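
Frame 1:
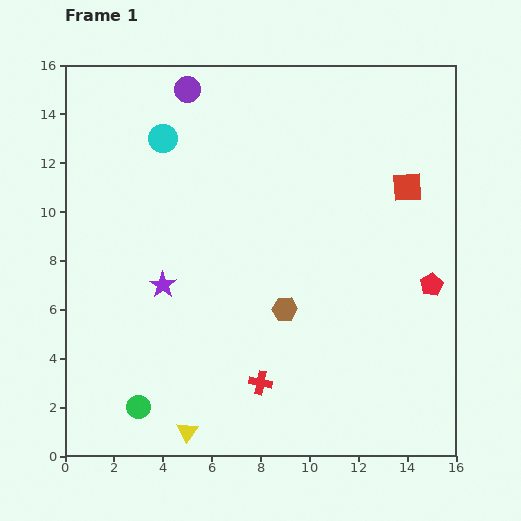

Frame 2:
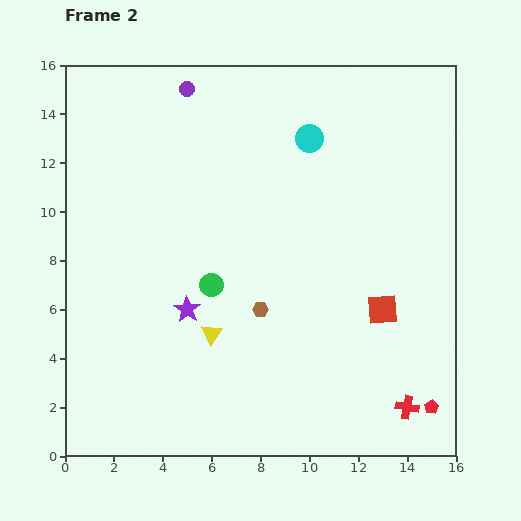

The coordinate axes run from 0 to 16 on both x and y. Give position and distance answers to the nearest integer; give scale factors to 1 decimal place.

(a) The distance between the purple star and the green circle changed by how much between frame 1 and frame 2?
-4

Distance in frame 1: 5. Distance in frame 2: 1.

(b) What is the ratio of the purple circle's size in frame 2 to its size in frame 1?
0.6×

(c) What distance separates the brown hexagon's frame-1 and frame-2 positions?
1

The brown hexagon moved from (9, 6) to (8, 6), a distance of √(1² + 0²) ≈ 1.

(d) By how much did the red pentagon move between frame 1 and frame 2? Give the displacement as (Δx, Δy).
(0, -5)

The red pentagon was at (15, 7) in frame 1 and (15, 2) in frame 2.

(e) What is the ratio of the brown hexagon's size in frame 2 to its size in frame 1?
0.6×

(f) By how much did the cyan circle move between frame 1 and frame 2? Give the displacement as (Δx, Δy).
(6, 0)

The cyan circle was at (4, 13) in frame 1 and (10, 13) in frame 2.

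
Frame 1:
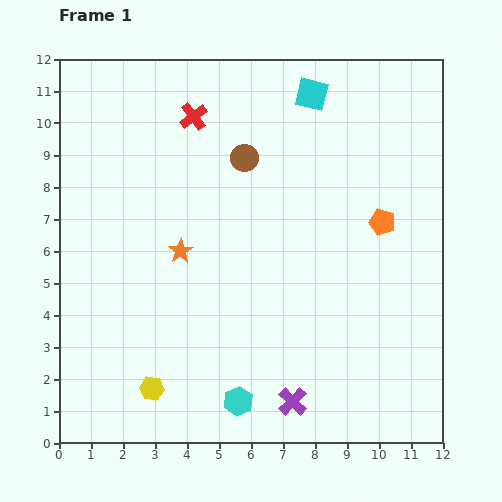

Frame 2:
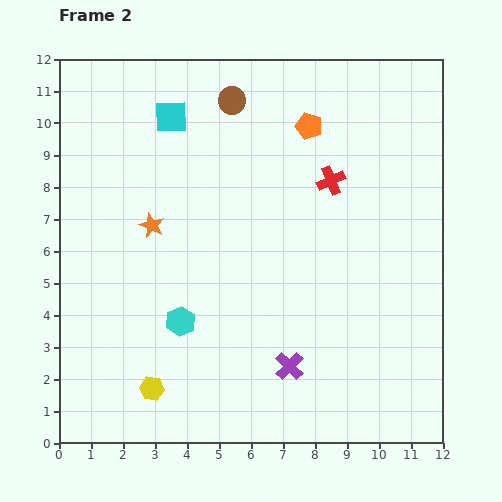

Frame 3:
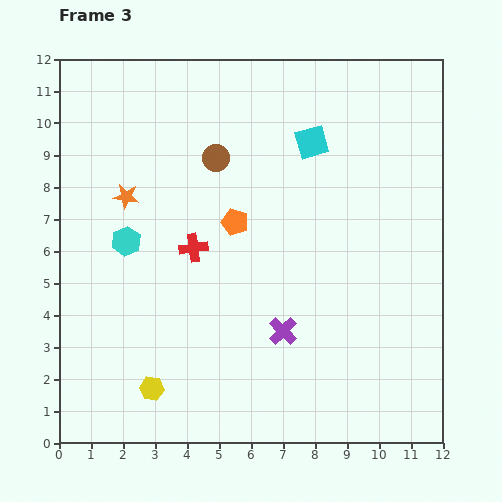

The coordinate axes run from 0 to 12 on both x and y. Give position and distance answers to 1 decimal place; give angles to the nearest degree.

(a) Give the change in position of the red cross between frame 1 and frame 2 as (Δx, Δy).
(4.3, -2.0)

The red cross was at (4.2, 10.2) in frame 1 and (8.5, 8.2) in frame 2.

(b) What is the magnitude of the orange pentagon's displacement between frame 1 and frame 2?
3.8

The orange pentagon moved from (10.1, 6.9) to (7.8, 9.9), a distance of √(2.3² + 3.0²) ≈ 3.8.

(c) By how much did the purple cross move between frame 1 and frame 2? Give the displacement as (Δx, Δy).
(-0.1, 1.1)

The purple cross was at (7.3, 1.3) in frame 1 and (7.2, 2.4) in frame 2.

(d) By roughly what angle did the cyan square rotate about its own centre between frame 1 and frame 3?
31° counter-clockwise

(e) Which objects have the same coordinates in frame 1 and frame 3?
the yellow hexagon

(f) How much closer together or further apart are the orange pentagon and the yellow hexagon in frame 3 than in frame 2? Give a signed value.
-3.8

Distance in frame 2: 9.6. Distance in frame 3: 5.8.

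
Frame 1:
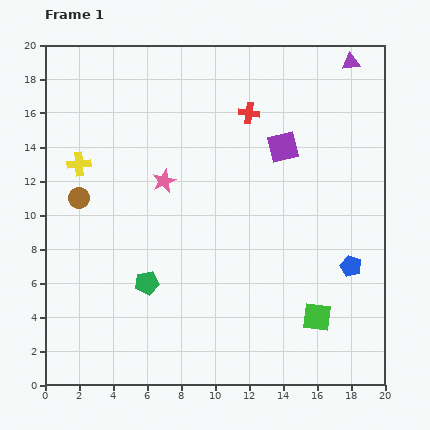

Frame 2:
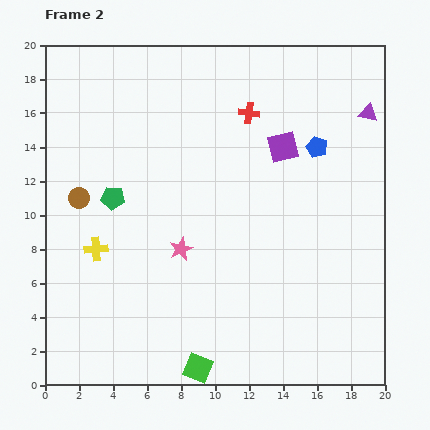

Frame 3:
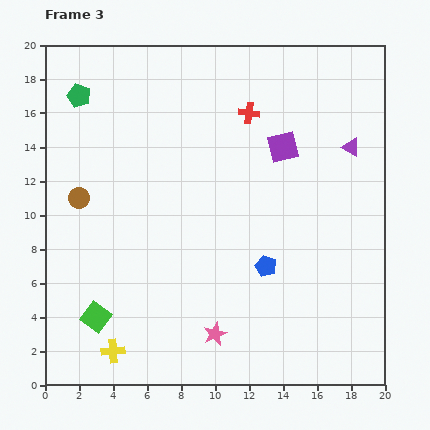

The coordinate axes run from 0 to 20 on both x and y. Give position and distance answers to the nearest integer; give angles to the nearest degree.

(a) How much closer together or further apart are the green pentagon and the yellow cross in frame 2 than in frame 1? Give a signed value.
-5

Distance in frame 1: 8. Distance in frame 2: 3.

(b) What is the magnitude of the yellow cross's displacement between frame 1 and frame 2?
5

The yellow cross moved from (2, 13) to (3, 8), a distance of √(1² + 5²) ≈ 5.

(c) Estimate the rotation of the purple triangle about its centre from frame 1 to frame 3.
37° clockwise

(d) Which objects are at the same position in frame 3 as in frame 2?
the purple square, the brown circle, the red cross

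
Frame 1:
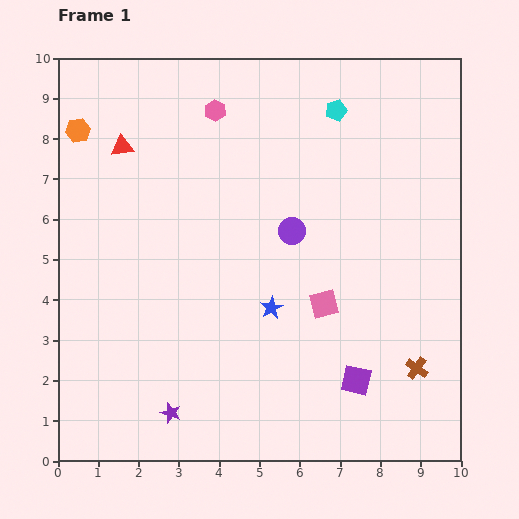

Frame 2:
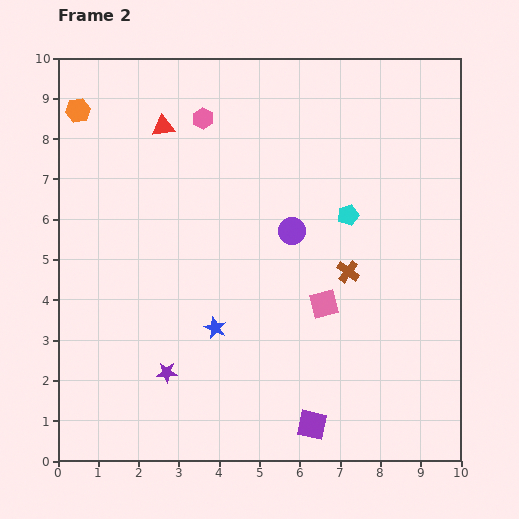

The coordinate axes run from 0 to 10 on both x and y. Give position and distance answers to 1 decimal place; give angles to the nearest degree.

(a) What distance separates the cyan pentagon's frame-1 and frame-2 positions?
2.6

The cyan pentagon moved from (6.9, 8.7) to (7.2, 6.1), a distance of √(0.3² + 2.6²) ≈ 2.6.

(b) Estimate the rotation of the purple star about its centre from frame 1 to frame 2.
19° counter-clockwise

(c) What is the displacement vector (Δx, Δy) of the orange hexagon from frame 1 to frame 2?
(0.0, 0.5)

The orange hexagon was at (0.5, 8.2) in frame 1 and (0.5, 8.7) in frame 2.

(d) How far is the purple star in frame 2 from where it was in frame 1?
1.0

The purple star moved from (2.8, 1.2) to (2.7, 2.2), a distance of √(0.1² + 1.0²) ≈ 1.0.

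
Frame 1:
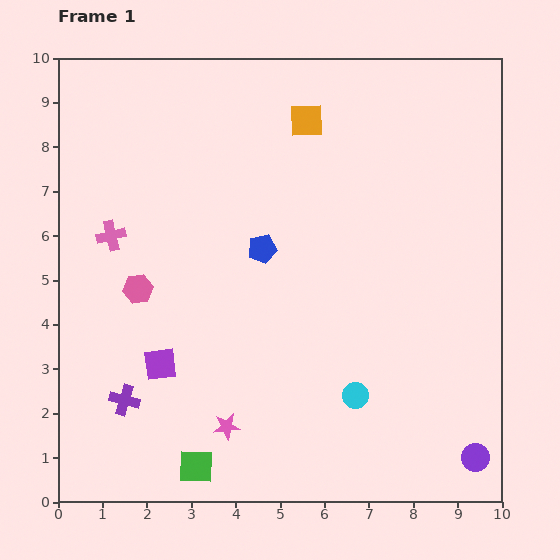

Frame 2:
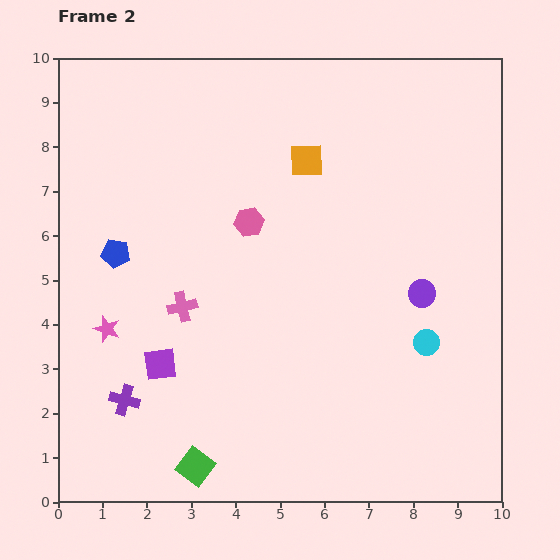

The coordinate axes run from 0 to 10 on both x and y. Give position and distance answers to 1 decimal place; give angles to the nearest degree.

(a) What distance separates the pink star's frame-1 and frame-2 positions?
3.5

The pink star moved from (3.8, 1.7) to (1.1, 3.9), a distance of √(2.7² + 2.2²) ≈ 3.5.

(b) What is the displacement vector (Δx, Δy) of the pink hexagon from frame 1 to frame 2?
(2.5, 1.5)

The pink hexagon was at (1.8, 4.8) in frame 1 and (4.3, 6.3) in frame 2.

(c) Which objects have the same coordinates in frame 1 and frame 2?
the purple square, the purple cross, the green square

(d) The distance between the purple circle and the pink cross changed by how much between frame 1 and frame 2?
-4.2

Distance in frame 1: 9.6. Distance in frame 2: 5.4.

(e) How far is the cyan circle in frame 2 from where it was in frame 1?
2.0

The cyan circle moved from (6.7, 2.4) to (8.3, 3.6), a distance of √(1.6² + 1.2²) ≈ 2.0.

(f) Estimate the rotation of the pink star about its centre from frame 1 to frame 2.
26° clockwise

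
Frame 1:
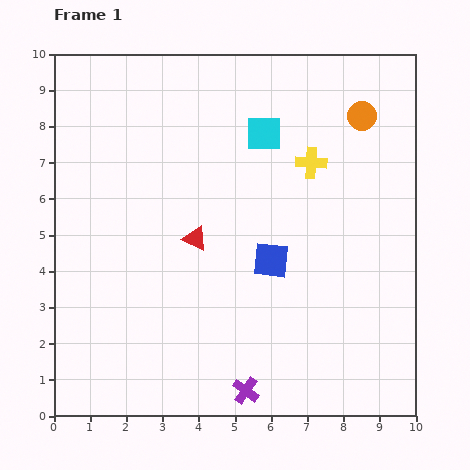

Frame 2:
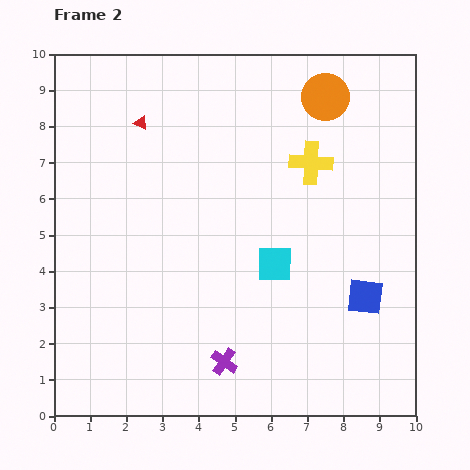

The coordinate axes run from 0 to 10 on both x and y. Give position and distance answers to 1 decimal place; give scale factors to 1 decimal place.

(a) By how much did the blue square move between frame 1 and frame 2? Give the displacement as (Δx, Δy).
(2.6, -1.0)

The blue square was at (6.0, 4.3) in frame 1 and (8.6, 3.3) in frame 2.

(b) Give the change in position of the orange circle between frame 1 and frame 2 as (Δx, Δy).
(-1.0, 0.5)

The orange circle was at (8.5, 8.3) in frame 1 and (7.5, 8.8) in frame 2.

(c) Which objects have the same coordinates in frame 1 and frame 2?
the yellow cross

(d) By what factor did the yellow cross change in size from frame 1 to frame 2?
1.4×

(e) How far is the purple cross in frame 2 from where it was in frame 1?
1.0

The purple cross moved from (5.3, 0.7) to (4.7, 1.5), a distance of √(0.6² + 0.8²) ≈ 1.0.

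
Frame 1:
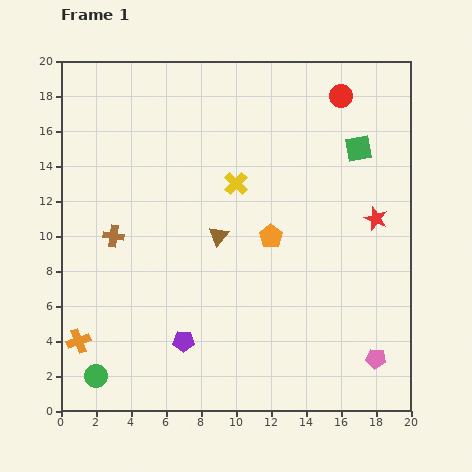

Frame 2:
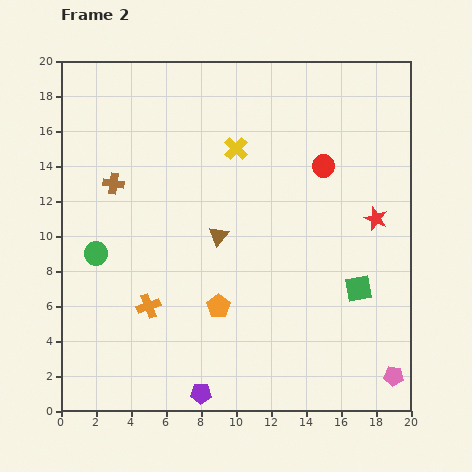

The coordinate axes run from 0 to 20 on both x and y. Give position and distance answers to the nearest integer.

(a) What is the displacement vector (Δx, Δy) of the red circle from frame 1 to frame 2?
(-1, -4)

The red circle was at (16, 18) in frame 1 and (15, 14) in frame 2.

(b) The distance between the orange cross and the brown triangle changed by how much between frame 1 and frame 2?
-4

Distance in frame 1: 10. Distance in frame 2: 6.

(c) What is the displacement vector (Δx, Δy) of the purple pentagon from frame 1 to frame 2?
(1, -3)

The purple pentagon was at (7, 4) in frame 1 and (8, 1) in frame 2.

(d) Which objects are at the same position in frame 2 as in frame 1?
the brown triangle, the red star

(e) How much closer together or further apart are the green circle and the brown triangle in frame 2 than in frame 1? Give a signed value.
-4

Distance in frame 1: 11. Distance in frame 2: 7.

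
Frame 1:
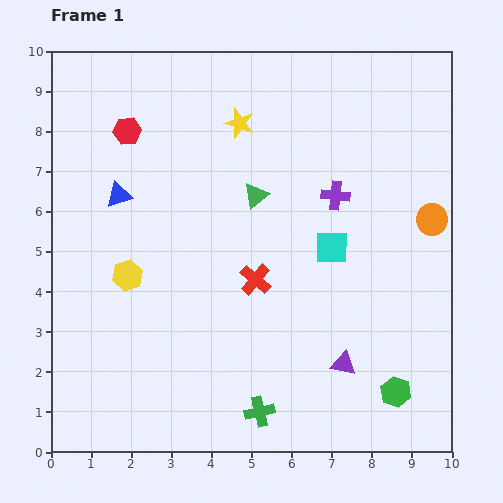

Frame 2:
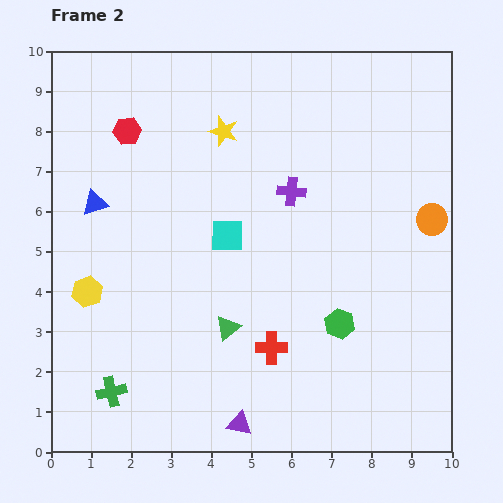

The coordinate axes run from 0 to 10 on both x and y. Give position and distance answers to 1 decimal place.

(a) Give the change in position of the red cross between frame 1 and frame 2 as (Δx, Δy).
(0.4, -1.7)

The red cross was at (5.1, 4.3) in frame 1 and (5.5, 2.6) in frame 2.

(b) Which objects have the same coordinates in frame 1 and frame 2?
the orange circle, the red hexagon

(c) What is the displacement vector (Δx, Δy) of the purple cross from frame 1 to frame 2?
(-1.1, 0.1)

The purple cross was at (7.1, 6.4) in frame 1 and (6.0, 6.5) in frame 2.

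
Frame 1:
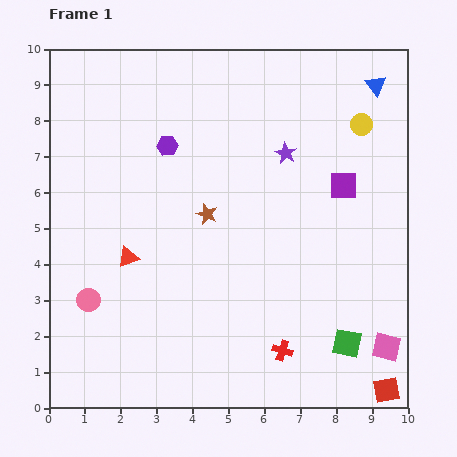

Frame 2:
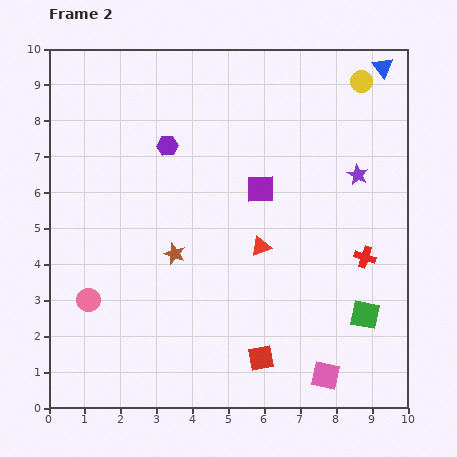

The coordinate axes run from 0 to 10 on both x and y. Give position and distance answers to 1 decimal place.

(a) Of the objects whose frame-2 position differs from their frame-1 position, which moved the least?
the blue triangle

(moved 0.5)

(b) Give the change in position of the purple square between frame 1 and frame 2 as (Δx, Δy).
(-2.3, -0.1)

The purple square was at (8.2, 6.2) in frame 1 and (5.9, 6.1) in frame 2.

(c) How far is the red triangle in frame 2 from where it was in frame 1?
3.7

The red triangle moved from (2.2, 4.2) to (5.9, 4.5), a distance of √(3.7² + 0.3²) ≈ 3.7.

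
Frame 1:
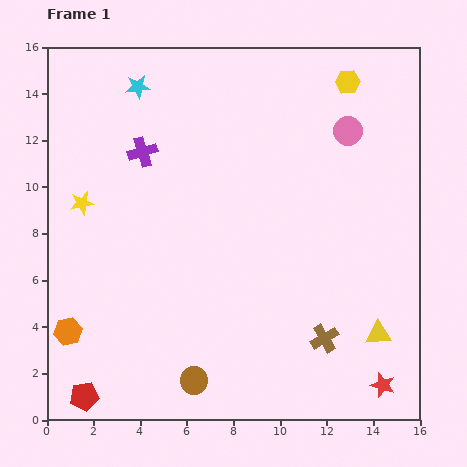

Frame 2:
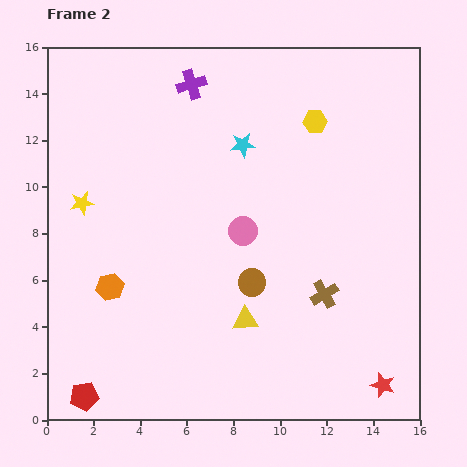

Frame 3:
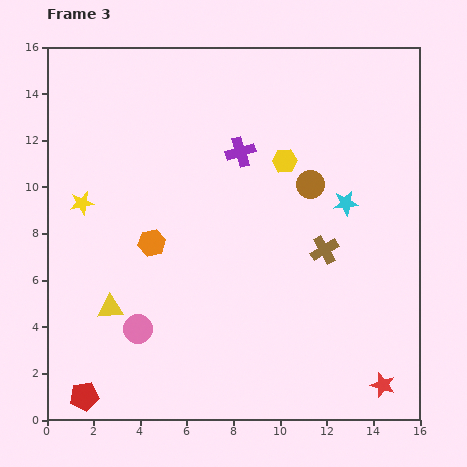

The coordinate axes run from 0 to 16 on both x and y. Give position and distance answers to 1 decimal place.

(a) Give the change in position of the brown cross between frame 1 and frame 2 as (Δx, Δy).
(0.0, 1.9)

The brown cross was at (11.9, 3.5) in frame 1 and (11.9, 5.4) in frame 2.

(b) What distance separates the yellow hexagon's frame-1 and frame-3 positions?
4.3

The yellow hexagon moved from (12.9, 14.5) to (10.2, 11.1), a distance of √(2.7² + 3.4²) ≈ 4.3.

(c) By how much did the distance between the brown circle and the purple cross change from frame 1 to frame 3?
-6.7

Distance in frame 1: 10.0. Distance in frame 3: 3.3.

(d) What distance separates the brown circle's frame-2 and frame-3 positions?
4.9

The brown circle moved from (8.8, 5.9) to (11.3, 10.1), a distance of √(2.5² + 4.2²) ≈ 4.9.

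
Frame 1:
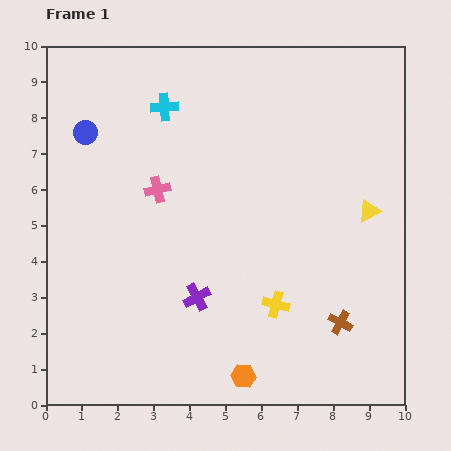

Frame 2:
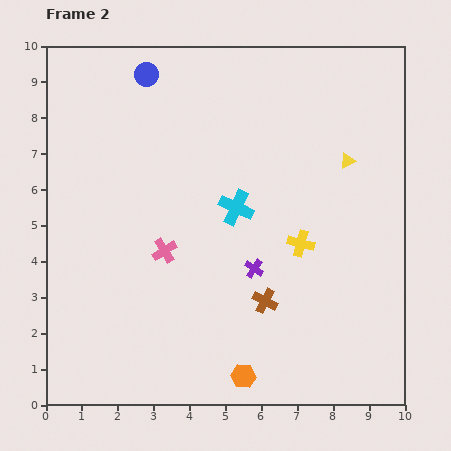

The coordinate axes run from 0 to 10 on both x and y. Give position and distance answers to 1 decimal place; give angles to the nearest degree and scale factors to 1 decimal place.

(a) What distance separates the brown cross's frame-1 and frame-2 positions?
2.2

The brown cross moved from (8.2, 2.3) to (6.1, 2.9), a distance of √(2.1² + 0.6²) ≈ 2.2.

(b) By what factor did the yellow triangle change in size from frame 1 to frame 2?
0.7×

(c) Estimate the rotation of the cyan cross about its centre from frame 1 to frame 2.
29° clockwise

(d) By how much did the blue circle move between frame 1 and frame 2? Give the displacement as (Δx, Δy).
(1.7, 1.6)

The blue circle was at (1.1, 7.6) in frame 1 and (2.8, 9.2) in frame 2.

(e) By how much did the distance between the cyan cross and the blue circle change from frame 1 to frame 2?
+2.2

Distance in frame 1: 2.3. Distance in frame 2: 4.5.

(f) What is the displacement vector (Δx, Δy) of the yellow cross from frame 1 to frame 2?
(0.7, 1.7)

The yellow cross was at (6.4, 2.8) in frame 1 and (7.1, 4.5) in frame 2.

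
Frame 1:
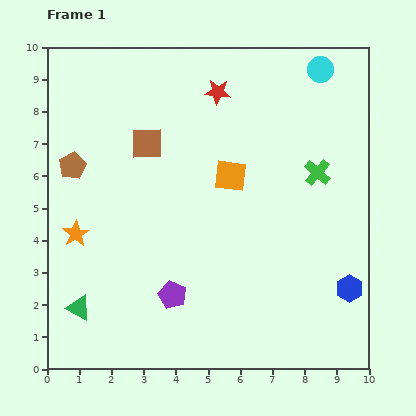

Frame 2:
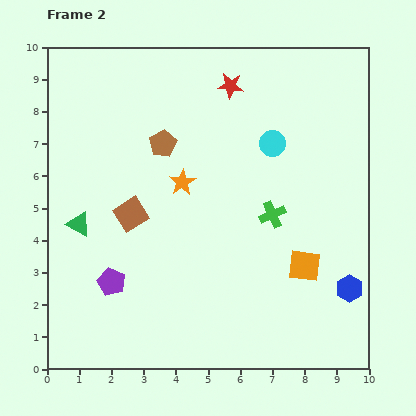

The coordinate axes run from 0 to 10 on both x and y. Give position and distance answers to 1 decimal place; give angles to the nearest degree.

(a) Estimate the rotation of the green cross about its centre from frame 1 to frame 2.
26° clockwise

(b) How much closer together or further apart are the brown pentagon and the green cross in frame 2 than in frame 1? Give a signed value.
-3.6

Distance in frame 1: 7.6. Distance in frame 2: 4.0.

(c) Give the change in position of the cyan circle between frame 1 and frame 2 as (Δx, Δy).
(-1.5, -2.3)

The cyan circle was at (8.5, 9.3) in frame 1 and (7.0, 7.0) in frame 2.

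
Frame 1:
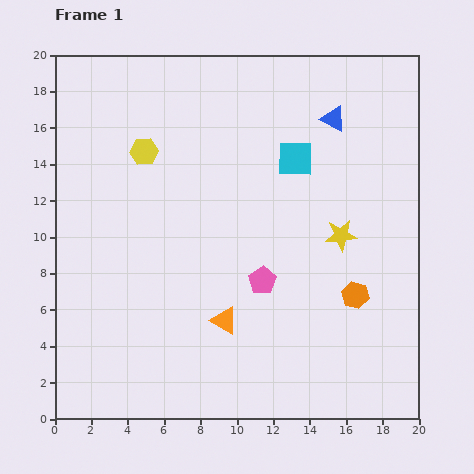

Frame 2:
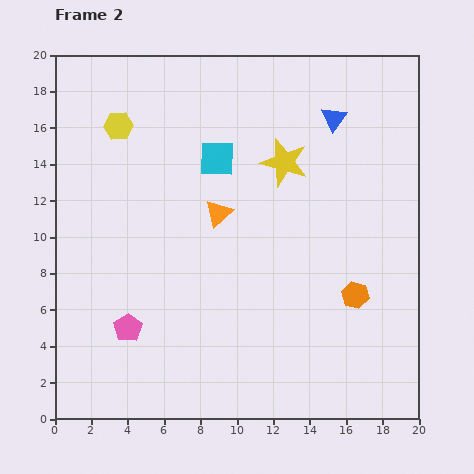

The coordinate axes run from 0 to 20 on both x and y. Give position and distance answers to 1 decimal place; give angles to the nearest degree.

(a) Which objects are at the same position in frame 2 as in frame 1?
the orange hexagon, the blue triangle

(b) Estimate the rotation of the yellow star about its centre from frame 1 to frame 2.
21° clockwise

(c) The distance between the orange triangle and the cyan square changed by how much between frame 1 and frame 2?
-6.7

Distance in frame 1: 9.7. Distance in frame 2: 3.0.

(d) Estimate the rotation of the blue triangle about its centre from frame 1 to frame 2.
37° clockwise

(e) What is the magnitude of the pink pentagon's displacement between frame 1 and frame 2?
7.8

The pink pentagon moved from (11.4, 7.6) to (4.0, 5.0), a distance of √(7.4² + 2.6²) ≈ 7.8.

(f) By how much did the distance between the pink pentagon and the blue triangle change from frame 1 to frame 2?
+6.4

Distance in frame 1: 9.7. Distance in frame 2: 16.1.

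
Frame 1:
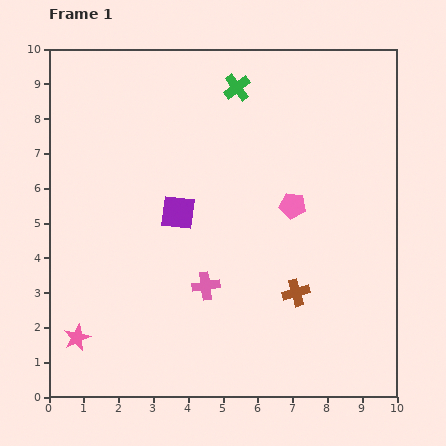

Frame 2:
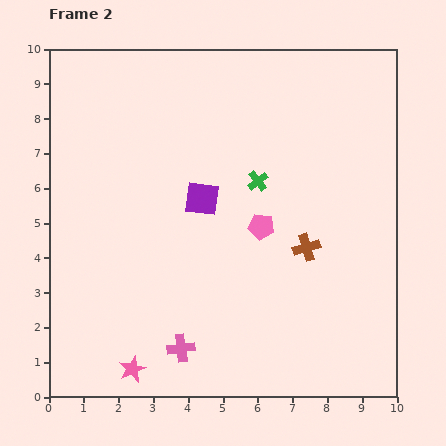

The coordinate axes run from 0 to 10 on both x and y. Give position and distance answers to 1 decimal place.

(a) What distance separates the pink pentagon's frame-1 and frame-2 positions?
1.1

The pink pentagon moved from (7.0, 5.5) to (6.1, 4.9), a distance of √(0.9² + 0.6²) ≈ 1.1.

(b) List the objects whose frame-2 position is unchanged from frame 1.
none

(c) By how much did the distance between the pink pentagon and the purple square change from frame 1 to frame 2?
-1.4

Distance in frame 1: 3.3. Distance in frame 2: 1.9.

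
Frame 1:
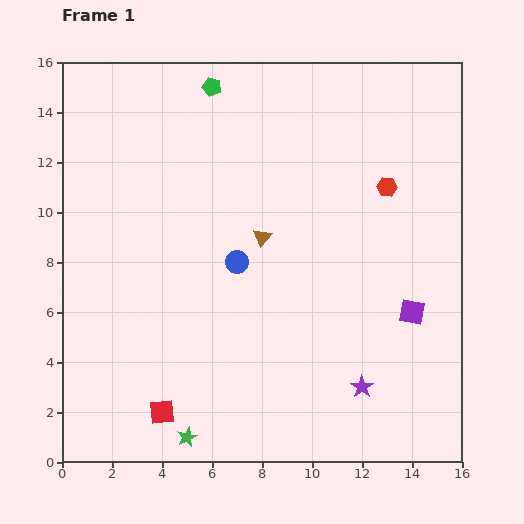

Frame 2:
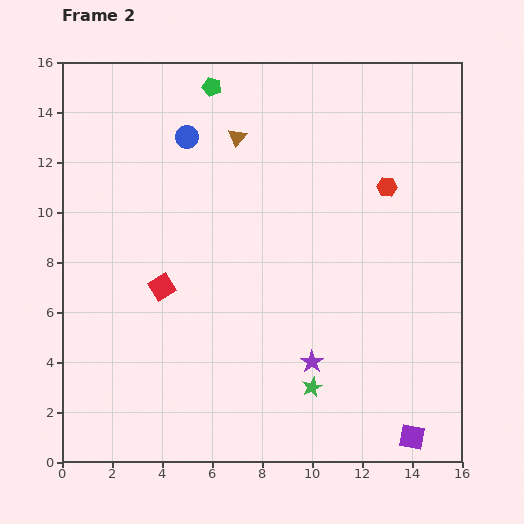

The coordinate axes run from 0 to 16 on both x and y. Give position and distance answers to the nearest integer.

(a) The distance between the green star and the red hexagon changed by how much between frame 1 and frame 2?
-4

Distance in frame 1: 13. Distance in frame 2: 9.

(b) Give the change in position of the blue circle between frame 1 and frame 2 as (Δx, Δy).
(-2, 5)

The blue circle was at (7, 8) in frame 1 and (5, 13) in frame 2.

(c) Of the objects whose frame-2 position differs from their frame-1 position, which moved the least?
the purple star

(moved 2)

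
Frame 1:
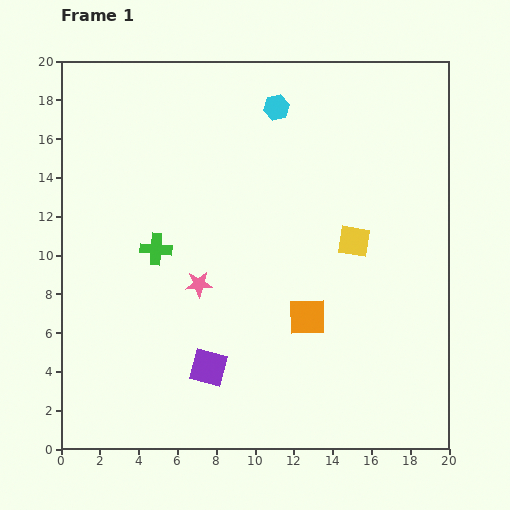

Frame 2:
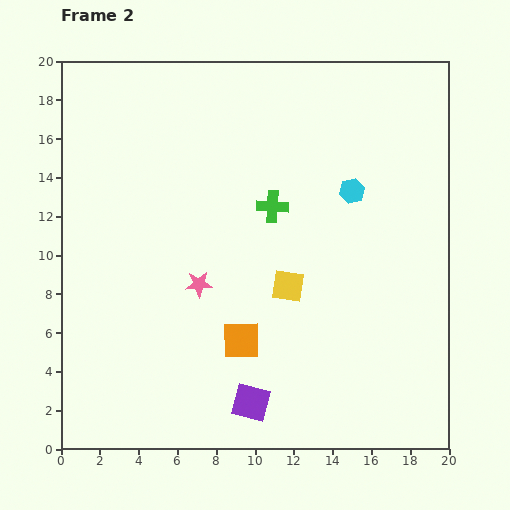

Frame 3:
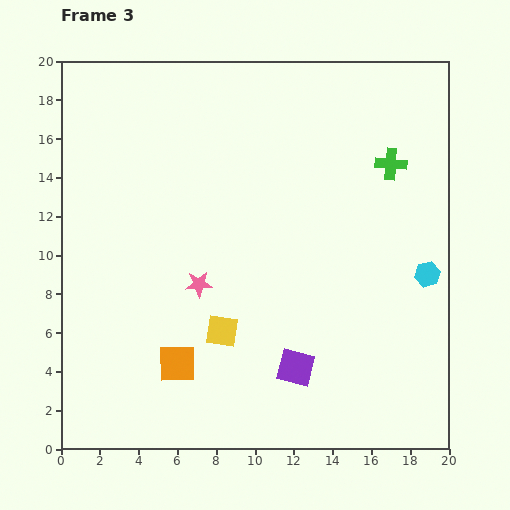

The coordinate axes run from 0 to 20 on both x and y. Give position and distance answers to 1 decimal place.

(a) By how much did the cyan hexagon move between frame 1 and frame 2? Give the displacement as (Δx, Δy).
(3.9, -4.3)

The cyan hexagon was at (11.1, 17.6) in frame 1 and (15.0, 13.3) in frame 2.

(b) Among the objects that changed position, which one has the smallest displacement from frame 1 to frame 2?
the purple square

(moved 2.8)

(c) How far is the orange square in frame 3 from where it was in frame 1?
7.1

The orange square moved from (12.7, 6.8) to (6.0, 4.4), a distance of √(6.7² + 2.4²) ≈ 7.1.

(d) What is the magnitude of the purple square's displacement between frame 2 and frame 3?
2.9

The purple square moved from (9.8, 2.4) to (12.1, 4.2), a distance of √(2.3² + 1.8²) ≈ 2.9.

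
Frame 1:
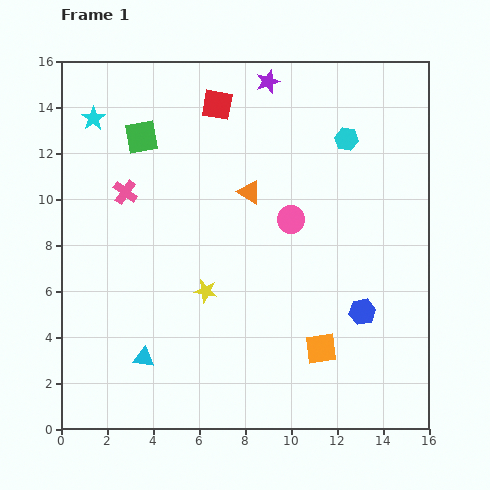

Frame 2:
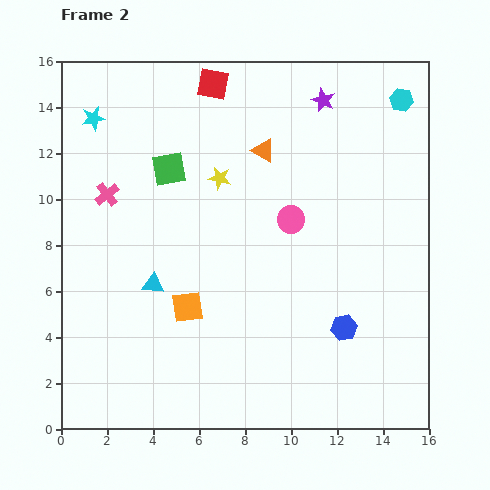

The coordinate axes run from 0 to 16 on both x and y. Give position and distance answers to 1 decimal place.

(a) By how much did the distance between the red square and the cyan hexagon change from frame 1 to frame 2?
+2.4

Distance in frame 1: 5.8. Distance in frame 2: 8.2.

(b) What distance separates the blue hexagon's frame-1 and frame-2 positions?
1.1

The blue hexagon moved from (13.1, 5.1) to (12.3, 4.4), a distance of √(0.8² + 0.7²) ≈ 1.1.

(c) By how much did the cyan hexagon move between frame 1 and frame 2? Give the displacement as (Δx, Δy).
(2.4, 1.7)

The cyan hexagon was at (12.4, 12.6) in frame 1 and (14.8, 14.3) in frame 2.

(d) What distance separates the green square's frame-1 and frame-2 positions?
1.8

The green square moved from (3.5, 12.7) to (4.7, 11.3), a distance of √(1.2² + 1.4²) ≈ 1.8.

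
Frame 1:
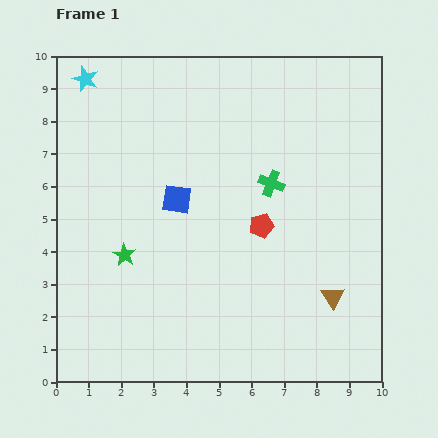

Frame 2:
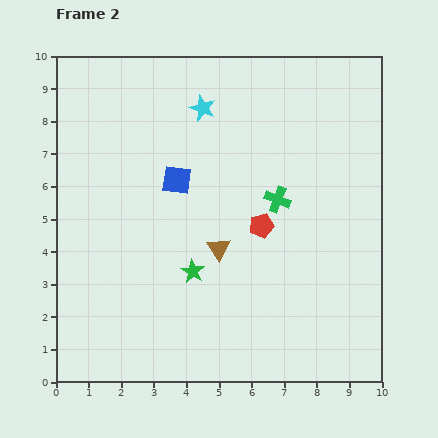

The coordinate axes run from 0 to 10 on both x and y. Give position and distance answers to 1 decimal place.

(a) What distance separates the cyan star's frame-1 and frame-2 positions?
3.7

The cyan star moved from (0.9, 9.3) to (4.5, 8.4), a distance of √(3.6² + 0.9²) ≈ 3.7.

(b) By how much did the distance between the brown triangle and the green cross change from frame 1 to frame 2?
-1.7

Distance in frame 1: 4.0. Distance in frame 2: 2.3.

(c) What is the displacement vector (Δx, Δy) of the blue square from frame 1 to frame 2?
(0.0, 0.6)

The blue square was at (3.7, 5.6) in frame 1 and (3.7, 6.2) in frame 2.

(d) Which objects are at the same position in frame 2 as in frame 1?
the red pentagon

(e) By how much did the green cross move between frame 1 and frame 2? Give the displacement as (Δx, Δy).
(0.2, -0.5)

The green cross was at (6.6, 6.1) in frame 1 and (6.8, 5.6) in frame 2.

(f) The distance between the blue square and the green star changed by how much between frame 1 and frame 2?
+0.5

Distance in frame 1: 2.3. Distance in frame 2: 2.8.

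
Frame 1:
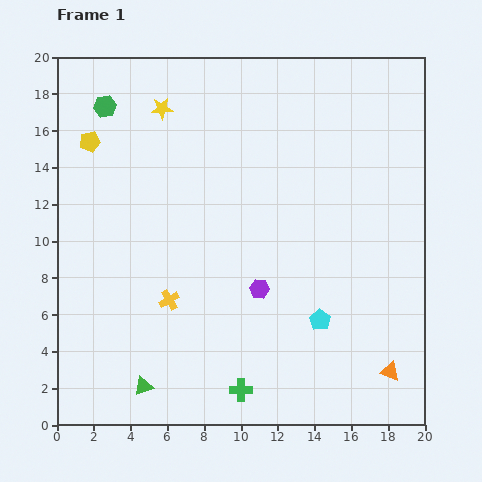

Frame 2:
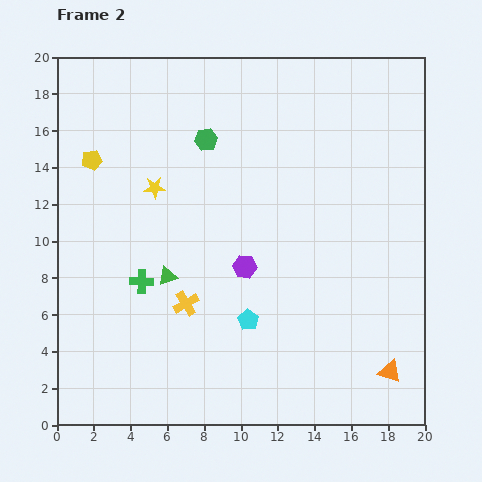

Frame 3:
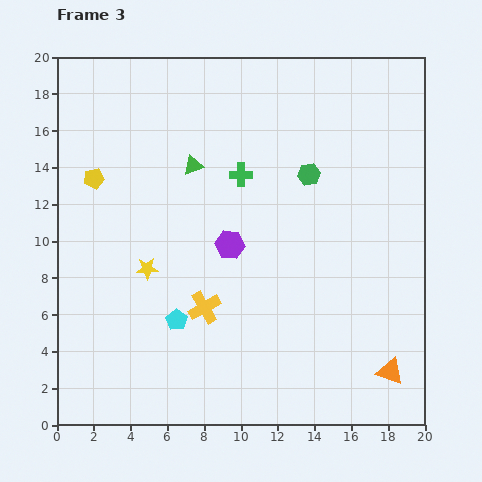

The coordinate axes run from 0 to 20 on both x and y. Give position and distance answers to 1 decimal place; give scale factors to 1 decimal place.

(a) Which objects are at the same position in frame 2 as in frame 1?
the orange triangle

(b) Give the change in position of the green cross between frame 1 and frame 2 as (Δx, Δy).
(-5.4, 5.9)

The green cross was at (10.0, 1.9) in frame 1 and (4.6, 7.8) in frame 2.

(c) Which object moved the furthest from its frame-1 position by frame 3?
the green triangle

(moved 12.3; next 11.7)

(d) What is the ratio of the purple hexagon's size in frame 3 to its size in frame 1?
1.5×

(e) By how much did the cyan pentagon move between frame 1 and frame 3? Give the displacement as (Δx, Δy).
(-7.8, 0.0)

The cyan pentagon was at (14.3, 5.7) in frame 1 and (6.5, 5.7) in frame 3.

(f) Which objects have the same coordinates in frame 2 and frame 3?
the orange triangle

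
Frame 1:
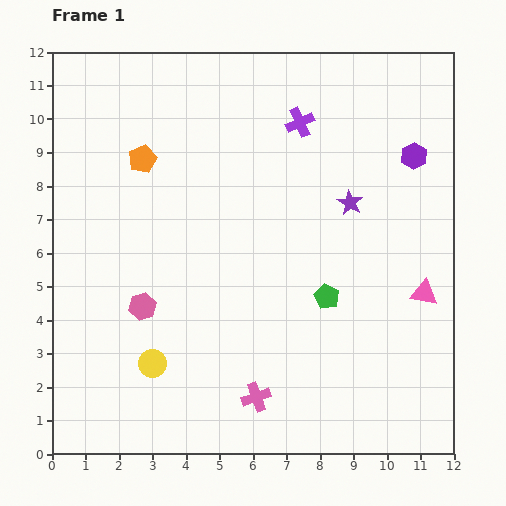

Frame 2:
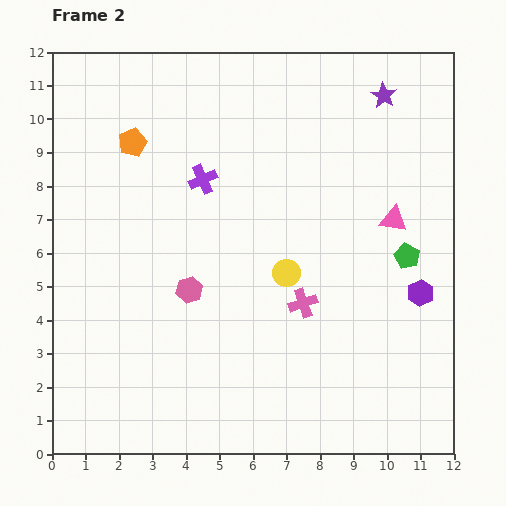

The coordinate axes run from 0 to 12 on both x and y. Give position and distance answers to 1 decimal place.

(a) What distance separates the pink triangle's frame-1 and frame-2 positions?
2.4

The pink triangle moved from (11.1, 4.8) to (10.2, 7.0), a distance of √(0.9² + 2.2²) ≈ 2.4.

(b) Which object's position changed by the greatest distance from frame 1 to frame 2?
the yellow circle

(moved 4.8; next 4.1)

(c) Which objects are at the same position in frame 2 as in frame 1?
none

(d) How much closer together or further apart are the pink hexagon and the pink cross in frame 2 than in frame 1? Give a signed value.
-0.9

Distance in frame 1: 4.3. Distance in frame 2: 3.4.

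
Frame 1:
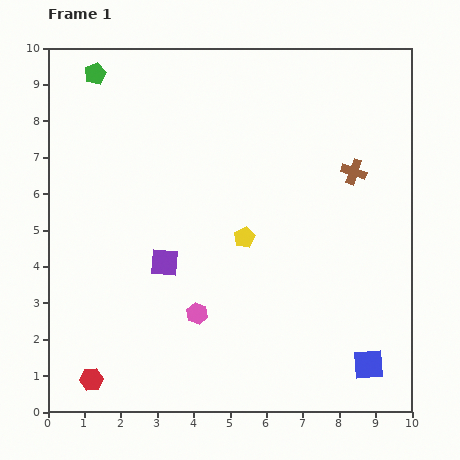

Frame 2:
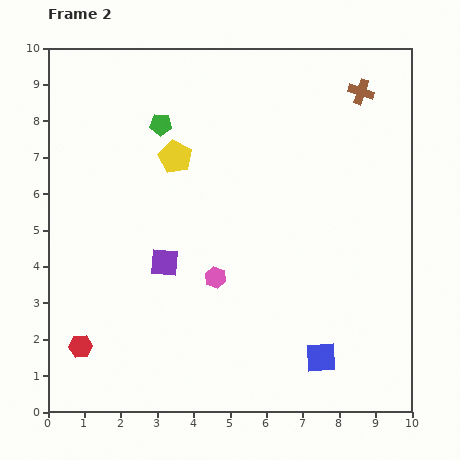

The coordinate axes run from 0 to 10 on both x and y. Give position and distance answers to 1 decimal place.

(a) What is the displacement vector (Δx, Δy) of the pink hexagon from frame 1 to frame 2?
(0.5, 1.0)

The pink hexagon was at (4.1, 2.7) in frame 1 and (4.6, 3.7) in frame 2.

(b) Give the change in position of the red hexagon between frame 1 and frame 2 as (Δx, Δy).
(-0.3, 0.9)

The red hexagon was at (1.2, 0.9) in frame 1 and (0.9, 1.8) in frame 2.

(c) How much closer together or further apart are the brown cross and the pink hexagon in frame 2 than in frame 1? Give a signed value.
+0.7

Distance in frame 1: 5.8. Distance in frame 2: 6.5.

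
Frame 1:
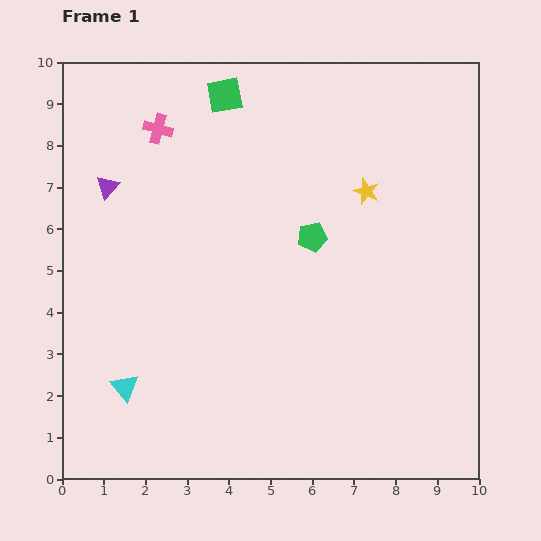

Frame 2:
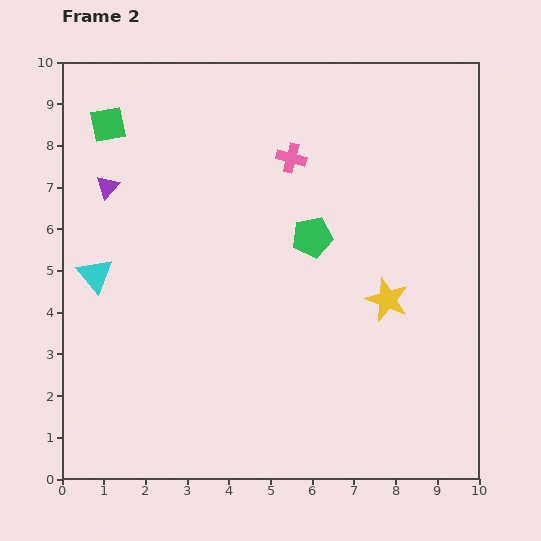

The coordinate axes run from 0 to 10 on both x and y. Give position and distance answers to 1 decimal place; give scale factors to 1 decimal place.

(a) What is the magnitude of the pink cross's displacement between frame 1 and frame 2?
3.3

The pink cross moved from (2.3, 8.4) to (5.5, 7.7), a distance of √(3.2² + 0.7²) ≈ 3.3.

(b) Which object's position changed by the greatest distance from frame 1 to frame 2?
the pink cross

(moved 3.3; next 2.9)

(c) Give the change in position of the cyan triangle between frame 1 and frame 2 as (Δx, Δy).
(-0.7, 2.7)

The cyan triangle was at (1.5, 2.2) in frame 1 and (0.8, 4.9) in frame 2.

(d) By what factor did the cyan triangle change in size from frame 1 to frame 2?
1.3×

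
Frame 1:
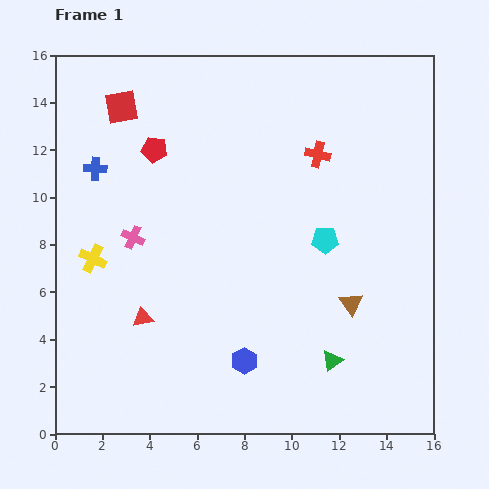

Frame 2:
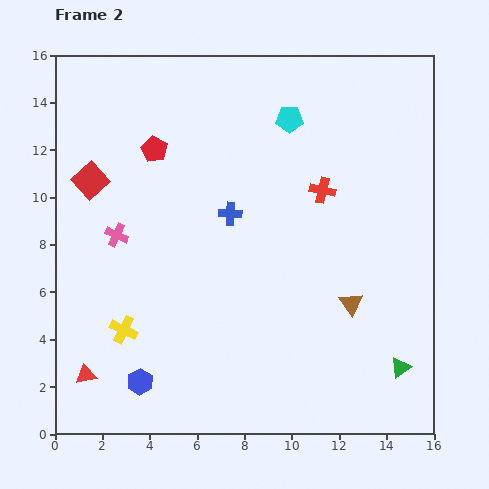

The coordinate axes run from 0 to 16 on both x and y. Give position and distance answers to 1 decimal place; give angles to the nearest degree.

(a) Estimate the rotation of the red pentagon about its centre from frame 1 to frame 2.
21° clockwise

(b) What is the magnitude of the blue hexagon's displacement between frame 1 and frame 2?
4.5

The blue hexagon moved from (8.0, 3.1) to (3.6, 2.2), a distance of √(4.4² + 0.9²) ≈ 4.5.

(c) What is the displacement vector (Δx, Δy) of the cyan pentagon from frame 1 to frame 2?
(-1.5, 5.1)

The cyan pentagon was at (11.4, 8.2) in frame 1 and (9.9, 13.3) in frame 2.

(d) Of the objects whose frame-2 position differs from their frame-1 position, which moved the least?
the pink cross

(moved 0.7)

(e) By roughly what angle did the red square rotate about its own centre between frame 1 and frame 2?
32° counter-clockwise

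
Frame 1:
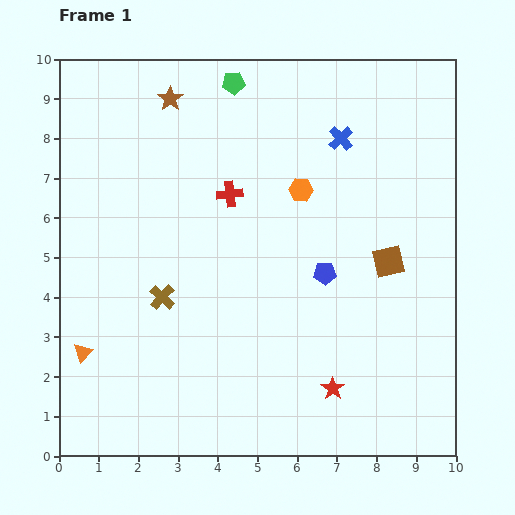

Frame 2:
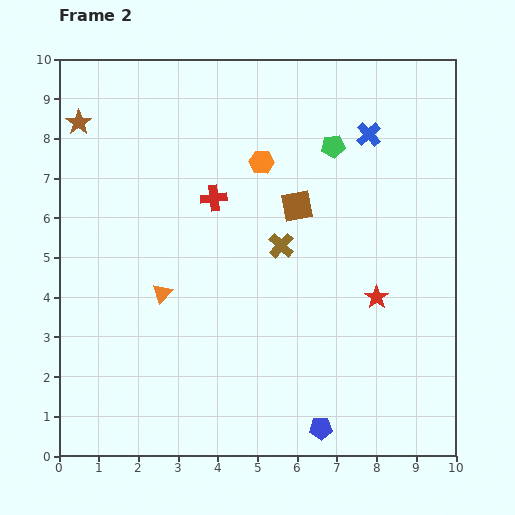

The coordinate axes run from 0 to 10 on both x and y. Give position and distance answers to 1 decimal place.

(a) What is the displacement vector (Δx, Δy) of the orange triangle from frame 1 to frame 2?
(2.0, 1.5)

The orange triangle was at (0.6, 2.6) in frame 1 and (2.6, 4.1) in frame 2.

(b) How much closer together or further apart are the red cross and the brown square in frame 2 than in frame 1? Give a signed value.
-2.2

Distance in frame 1: 4.3. Distance in frame 2: 2.1.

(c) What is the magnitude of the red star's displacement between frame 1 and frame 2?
2.5

The red star moved from (6.9, 1.7) to (8.0, 4.0), a distance of √(1.1² + 2.3²) ≈ 2.5.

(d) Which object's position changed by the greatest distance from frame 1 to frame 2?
the blue pentagon

(moved 3.9; next 3.3)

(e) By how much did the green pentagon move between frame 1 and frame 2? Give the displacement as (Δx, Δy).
(2.5, -1.6)

The green pentagon was at (4.4, 9.4) in frame 1 and (6.9, 7.8) in frame 2.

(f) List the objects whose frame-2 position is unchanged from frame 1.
none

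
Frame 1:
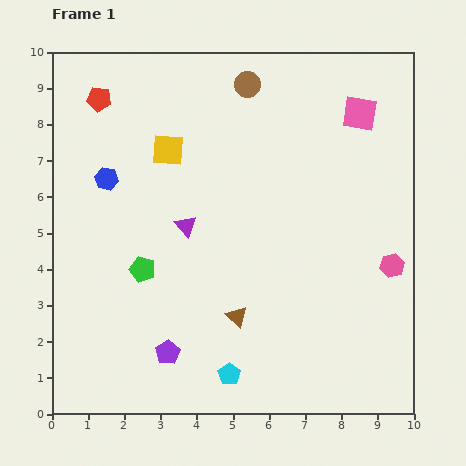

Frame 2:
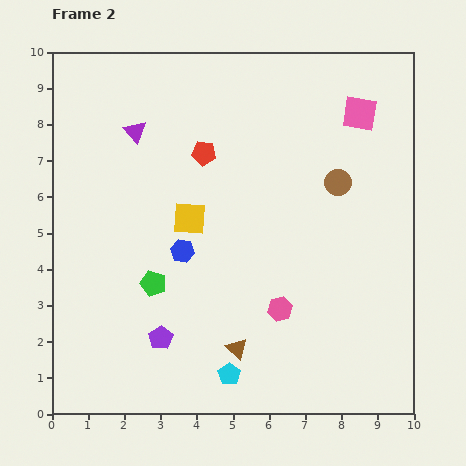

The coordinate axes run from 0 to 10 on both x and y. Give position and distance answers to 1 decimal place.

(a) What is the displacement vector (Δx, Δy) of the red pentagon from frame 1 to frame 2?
(2.9, -1.5)

The red pentagon was at (1.3, 8.7) in frame 1 and (4.2, 7.2) in frame 2.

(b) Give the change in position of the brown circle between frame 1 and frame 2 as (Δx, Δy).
(2.5, -2.7)

The brown circle was at (5.4, 9.1) in frame 1 and (7.9, 6.4) in frame 2.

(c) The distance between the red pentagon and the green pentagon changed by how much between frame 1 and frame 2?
-1.0

Distance in frame 1: 4.9. Distance in frame 2: 3.9.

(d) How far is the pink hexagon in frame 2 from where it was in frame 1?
3.3

The pink hexagon moved from (9.4, 4.1) to (6.3, 2.9), a distance of √(3.1² + 1.2²) ≈ 3.3.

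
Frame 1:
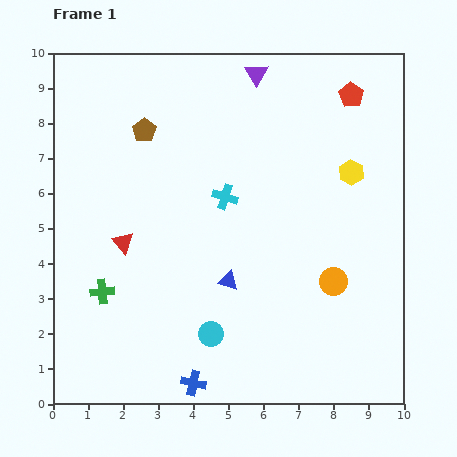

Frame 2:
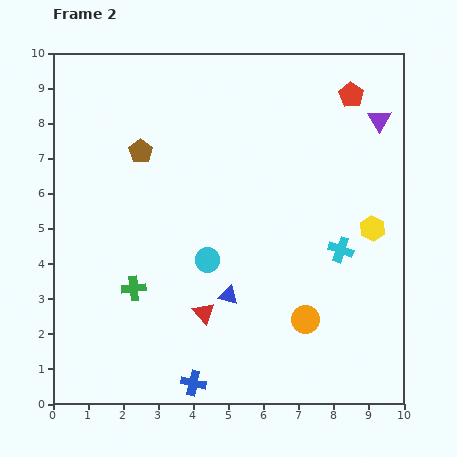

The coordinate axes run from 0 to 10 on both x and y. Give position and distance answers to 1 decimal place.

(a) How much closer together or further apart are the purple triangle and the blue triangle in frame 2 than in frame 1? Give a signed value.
+0.6

Distance in frame 1: 6.0. Distance in frame 2: 6.6.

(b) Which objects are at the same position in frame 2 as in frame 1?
the red pentagon, the blue cross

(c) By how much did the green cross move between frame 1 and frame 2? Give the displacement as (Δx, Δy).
(0.9, 0.1)

The green cross was at (1.4, 3.2) in frame 1 and (2.3, 3.3) in frame 2.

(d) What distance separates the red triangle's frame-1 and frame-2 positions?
3.0

The red triangle moved from (2.0, 4.6) to (4.3, 2.6), a distance of √(2.3² + 2.0²) ≈ 3.0.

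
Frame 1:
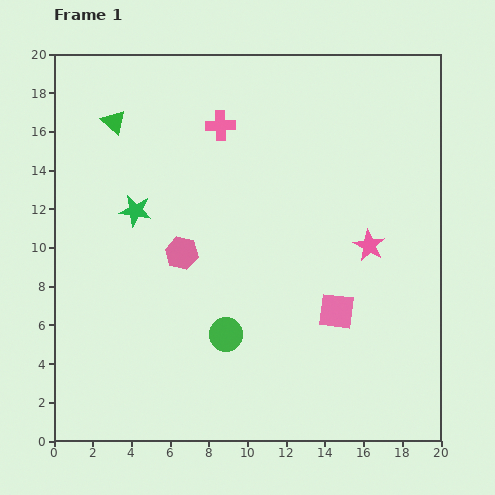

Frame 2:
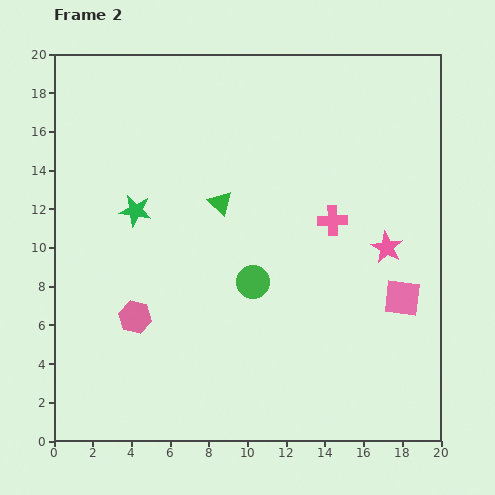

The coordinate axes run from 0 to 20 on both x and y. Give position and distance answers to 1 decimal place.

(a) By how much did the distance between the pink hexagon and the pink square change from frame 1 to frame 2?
+5.3

Distance in frame 1: 8.5. Distance in frame 2: 13.8.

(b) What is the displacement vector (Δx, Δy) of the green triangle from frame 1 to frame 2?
(5.5, -4.2)

The green triangle was at (3.1, 16.5) in frame 1 and (8.6, 12.3) in frame 2.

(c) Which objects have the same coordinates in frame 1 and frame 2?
the green star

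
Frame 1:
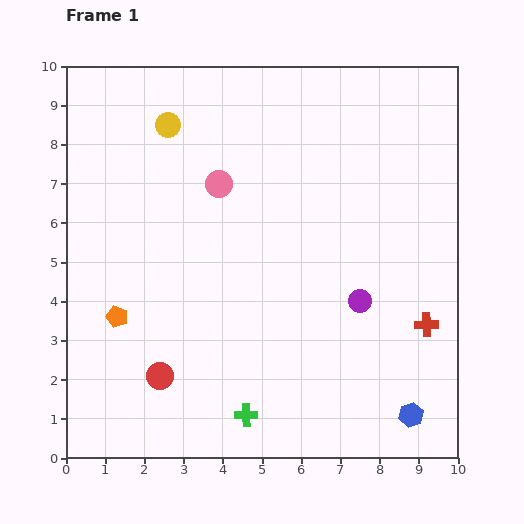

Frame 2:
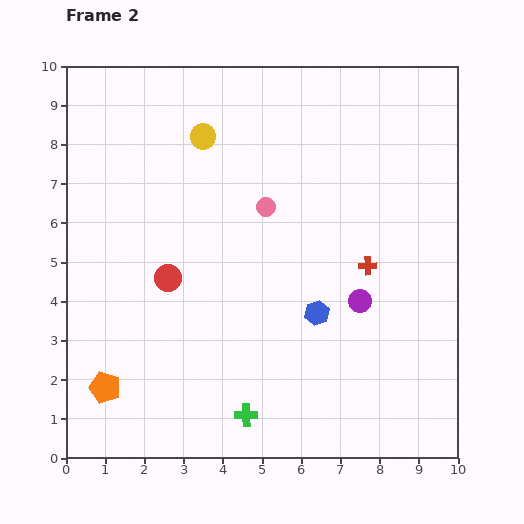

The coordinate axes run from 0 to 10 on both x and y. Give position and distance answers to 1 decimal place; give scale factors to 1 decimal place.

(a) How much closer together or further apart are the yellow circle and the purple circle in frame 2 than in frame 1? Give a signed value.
-0.9

Distance in frame 1: 6.7. Distance in frame 2: 5.8.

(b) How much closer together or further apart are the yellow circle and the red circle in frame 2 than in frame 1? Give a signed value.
-2.7

Distance in frame 1: 6.4. Distance in frame 2: 3.7.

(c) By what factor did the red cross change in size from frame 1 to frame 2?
0.7×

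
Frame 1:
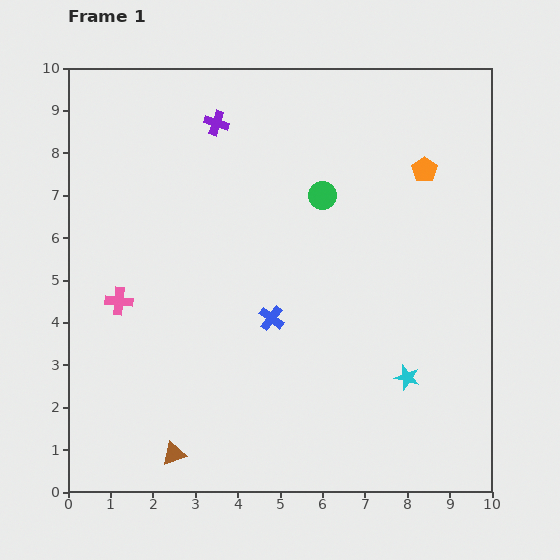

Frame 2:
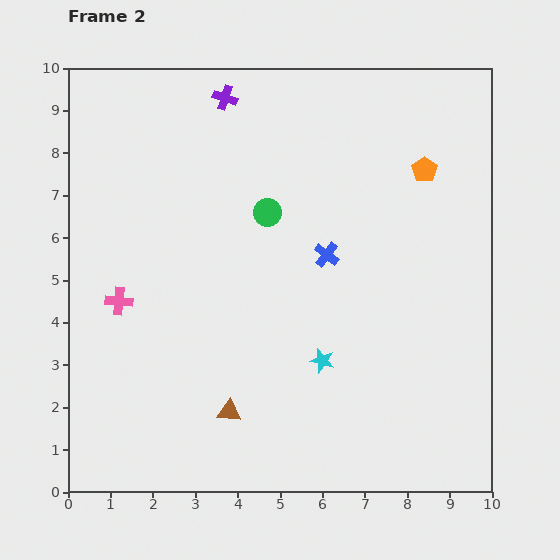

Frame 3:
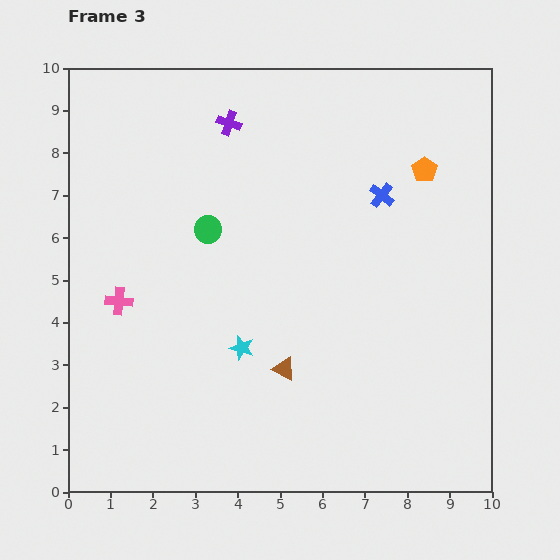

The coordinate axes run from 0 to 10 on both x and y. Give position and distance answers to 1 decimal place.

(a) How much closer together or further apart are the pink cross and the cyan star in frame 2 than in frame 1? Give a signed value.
-2.0

Distance in frame 1: 7.0. Distance in frame 2: 5.0.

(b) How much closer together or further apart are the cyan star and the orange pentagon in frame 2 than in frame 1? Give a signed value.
+0.2

Distance in frame 1: 4.9. Distance in frame 2: 5.1.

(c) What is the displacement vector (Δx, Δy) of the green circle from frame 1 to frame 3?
(-2.7, -0.8)

The green circle was at (6.0, 7.0) in frame 1 and (3.3, 6.2) in frame 3.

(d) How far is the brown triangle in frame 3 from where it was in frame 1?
3.3

The brown triangle moved from (2.5, 0.9) to (5.1, 2.9), a distance of √(2.6² + 2.0²) ≈ 3.3.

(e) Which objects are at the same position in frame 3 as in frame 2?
the orange pentagon, the pink cross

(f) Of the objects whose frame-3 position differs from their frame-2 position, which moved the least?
the purple cross

(moved 0.6)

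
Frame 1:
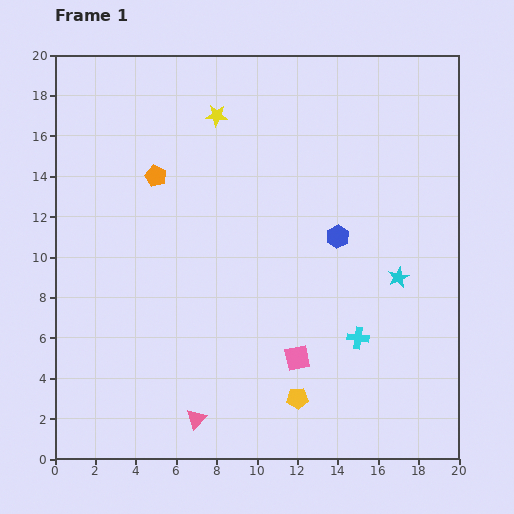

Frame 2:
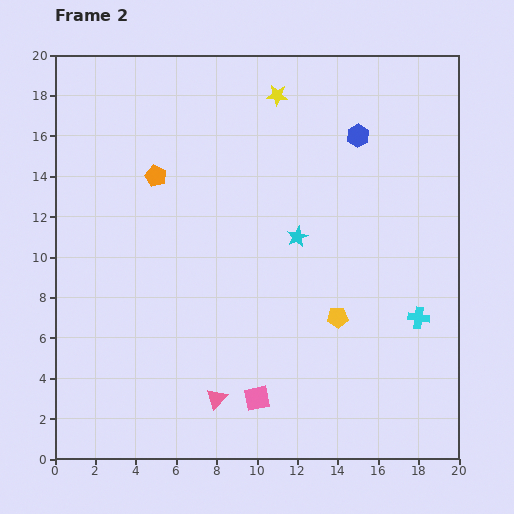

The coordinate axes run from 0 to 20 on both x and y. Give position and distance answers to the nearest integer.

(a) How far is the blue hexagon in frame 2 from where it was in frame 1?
5

The blue hexagon moved from (14, 11) to (15, 16), a distance of √(1² + 5²) ≈ 5.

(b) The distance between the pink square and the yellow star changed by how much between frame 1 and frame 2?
+2

Distance in frame 1: 13. Distance in frame 2: 15.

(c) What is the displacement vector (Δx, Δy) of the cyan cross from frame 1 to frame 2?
(3, 1)

The cyan cross was at (15, 6) in frame 1 and (18, 7) in frame 2.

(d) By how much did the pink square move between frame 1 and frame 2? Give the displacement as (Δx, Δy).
(-2, -2)

The pink square was at (12, 5) in frame 1 and (10, 3) in frame 2.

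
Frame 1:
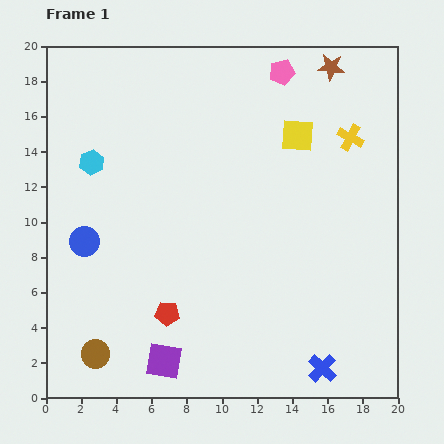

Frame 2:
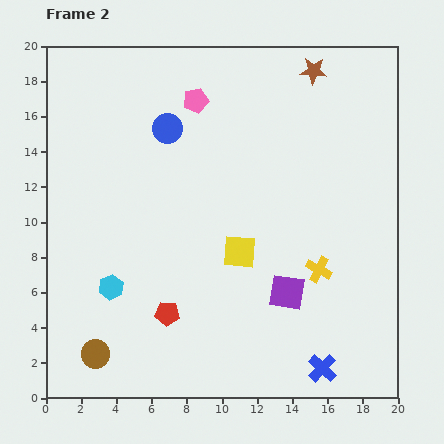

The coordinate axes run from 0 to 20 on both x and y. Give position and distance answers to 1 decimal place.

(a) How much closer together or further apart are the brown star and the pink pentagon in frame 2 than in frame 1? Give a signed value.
+4.1

Distance in frame 1: 2.8. Distance in frame 2: 6.9.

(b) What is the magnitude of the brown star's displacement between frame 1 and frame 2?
1.0

The brown star moved from (16.2, 18.8) to (15.2, 18.6), a distance of √(1.0² + 0.2²) ≈ 1.0.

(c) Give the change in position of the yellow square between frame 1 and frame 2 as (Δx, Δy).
(-3.3, -6.6)

The yellow square was at (14.3, 14.9) in frame 1 and (11.0, 8.3) in frame 2.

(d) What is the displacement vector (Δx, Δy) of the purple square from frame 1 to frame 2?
(7.0, 3.9)

The purple square was at (6.7, 2.1) in frame 1 and (13.7, 6.0) in frame 2.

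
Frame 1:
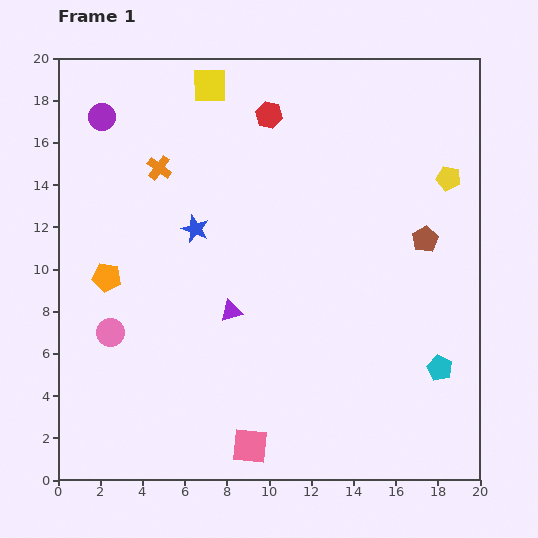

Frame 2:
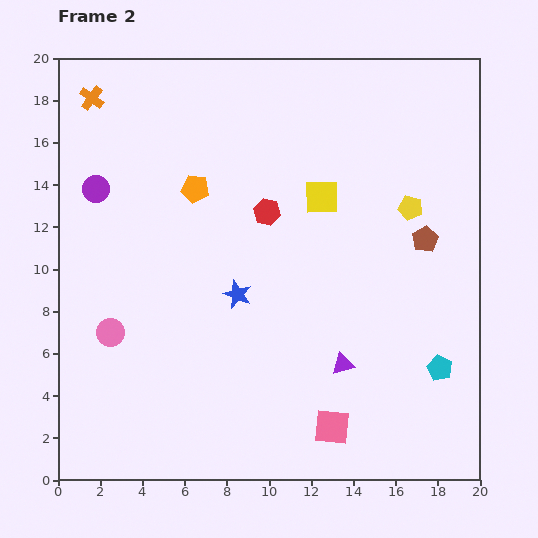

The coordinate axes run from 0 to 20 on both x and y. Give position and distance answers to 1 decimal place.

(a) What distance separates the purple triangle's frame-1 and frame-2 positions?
5.9

The purple triangle moved from (8.2, 8.0) to (13.5, 5.5), a distance of √(5.3² + 2.5²) ≈ 5.9.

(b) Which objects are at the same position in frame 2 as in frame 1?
the cyan pentagon, the pink circle, the brown pentagon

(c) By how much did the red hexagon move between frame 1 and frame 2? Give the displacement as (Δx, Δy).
(-0.1, -4.6)

The red hexagon was at (10.0, 17.3) in frame 1 and (9.9, 12.7) in frame 2.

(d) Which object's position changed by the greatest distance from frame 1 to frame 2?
the yellow square

(moved 7.5; next 5.9)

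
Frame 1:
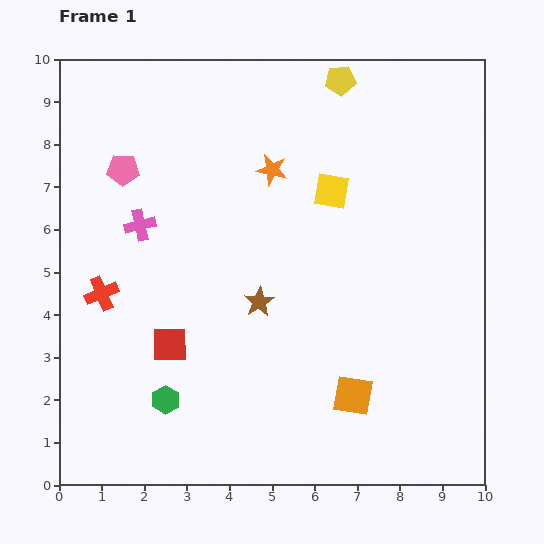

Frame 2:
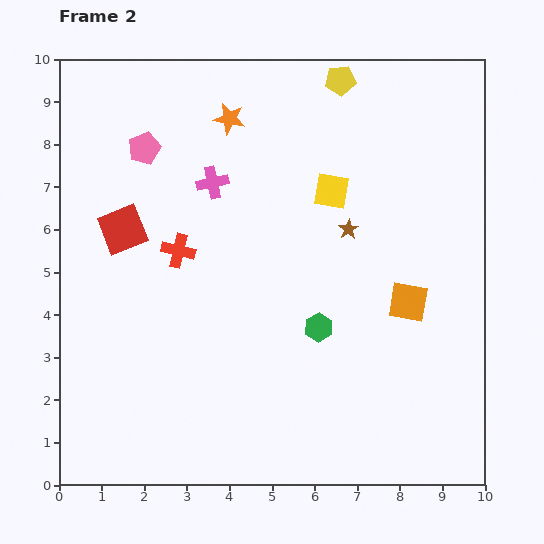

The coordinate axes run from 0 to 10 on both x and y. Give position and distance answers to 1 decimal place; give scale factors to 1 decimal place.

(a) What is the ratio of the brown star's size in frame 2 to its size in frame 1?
0.7×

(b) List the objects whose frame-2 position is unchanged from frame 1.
the yellow pentagon, the yellow square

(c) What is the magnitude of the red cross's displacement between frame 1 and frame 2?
2.1

The red cross moved from (1.0, 4.5) to (2.8, 5.5), a distance of √(1.8² + 1.0²) ≈ 2.1.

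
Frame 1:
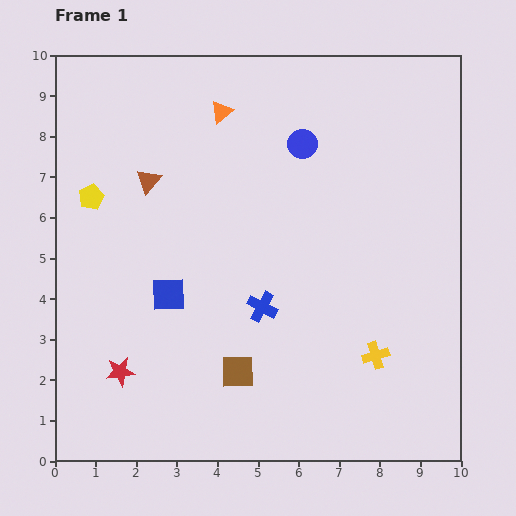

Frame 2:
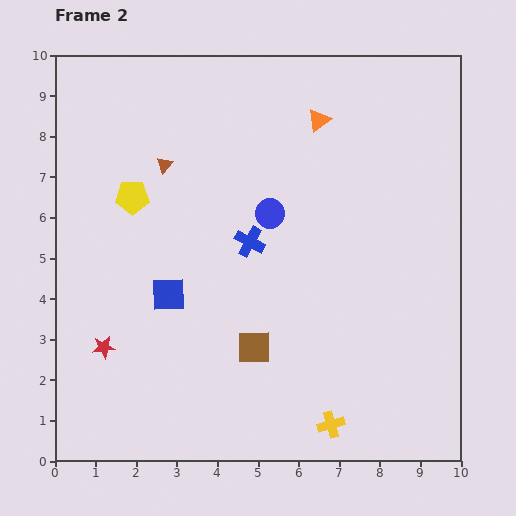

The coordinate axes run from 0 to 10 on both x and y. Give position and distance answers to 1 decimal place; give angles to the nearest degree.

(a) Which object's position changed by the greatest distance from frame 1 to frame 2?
the orange triangle

(moved 2.4; next 2.0)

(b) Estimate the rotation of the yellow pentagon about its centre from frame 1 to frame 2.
26° clockwise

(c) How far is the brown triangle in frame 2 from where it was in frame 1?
0.6

The brown triangle moved from (2.3, 6.9) to (2.7, 7.3), a distance of √(0.4² + 0.4²) ≈ 0.6.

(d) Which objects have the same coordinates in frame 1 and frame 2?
the blue square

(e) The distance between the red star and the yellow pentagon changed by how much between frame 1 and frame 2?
-0.6

Distance in frame 1: 4.4. Distance in frame 2: 3.8.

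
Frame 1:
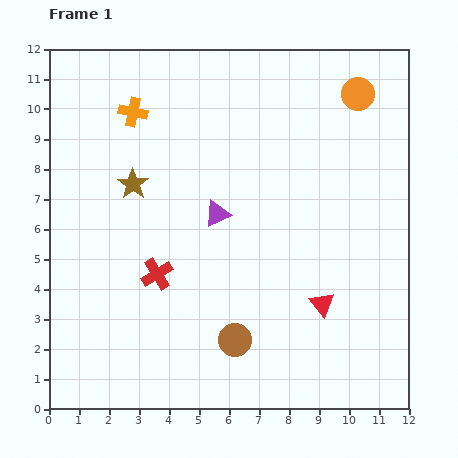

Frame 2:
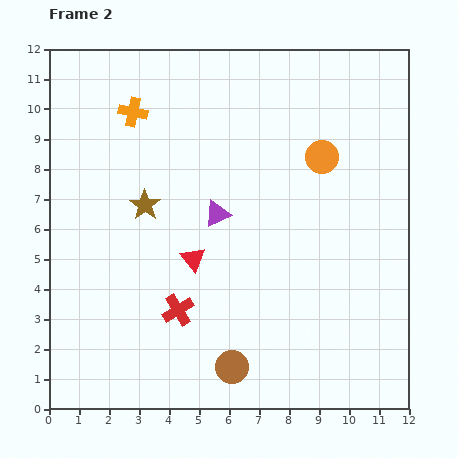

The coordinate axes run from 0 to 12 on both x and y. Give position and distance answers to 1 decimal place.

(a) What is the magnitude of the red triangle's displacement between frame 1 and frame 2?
4.6

The red triangle moved from (9.1, 3.5) to (4.8, 5.0), a distance of √(4.3² + 1.5²) ≈ 4.6.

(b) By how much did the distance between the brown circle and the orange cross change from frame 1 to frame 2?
+0.8

Distance in frame 1: 8.3. Distance in frame 2: 9.1.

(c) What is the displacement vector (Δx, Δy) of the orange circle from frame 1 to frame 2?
(-1.2, -2.1)

The orange circle was at (10.3, 10.5) in frame 1 and (9.1, 8.4) in frame 2.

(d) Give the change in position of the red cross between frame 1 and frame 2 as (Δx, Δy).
(0.7, -1.2)

The red cross was at (3.6, 4.5) in frame 1 and (4.3, 3.3) in frame 2.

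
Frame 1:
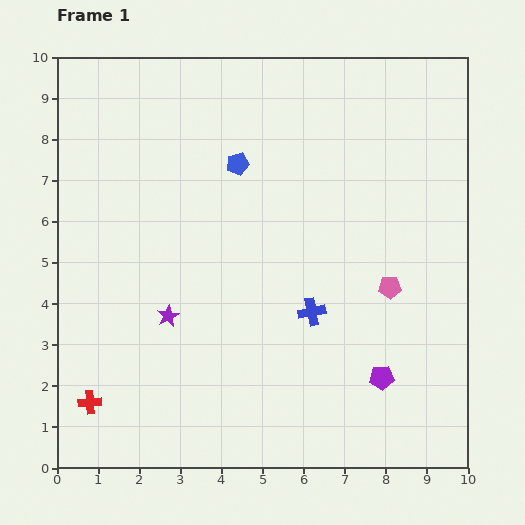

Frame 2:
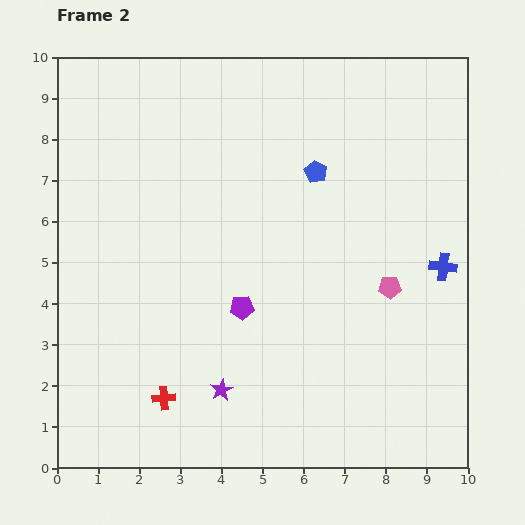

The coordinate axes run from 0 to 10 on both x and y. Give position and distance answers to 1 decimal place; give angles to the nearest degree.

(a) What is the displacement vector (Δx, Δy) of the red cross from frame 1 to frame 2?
(1.8, 0.1)

The red cross was at (0.8, 1.6) in frame 1 and (2.6, 1.7) in frame 2.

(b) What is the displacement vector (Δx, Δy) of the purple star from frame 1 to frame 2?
(1.3, -1.8)

The purple star was at (2.7, 3.7) in frame 1 and (4.0, 1.9) in frame 2.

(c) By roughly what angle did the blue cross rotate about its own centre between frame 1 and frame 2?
18° clockwise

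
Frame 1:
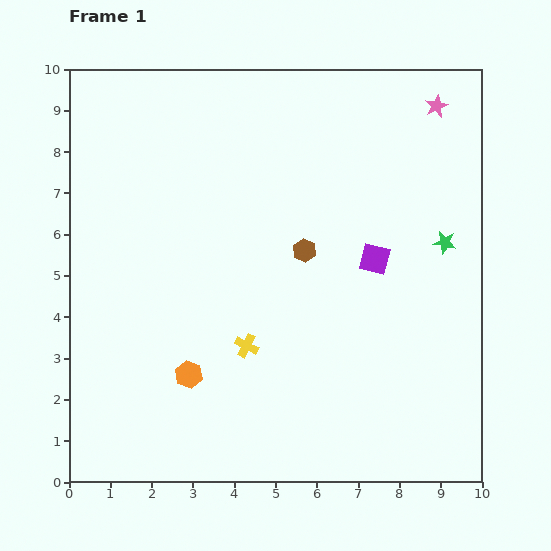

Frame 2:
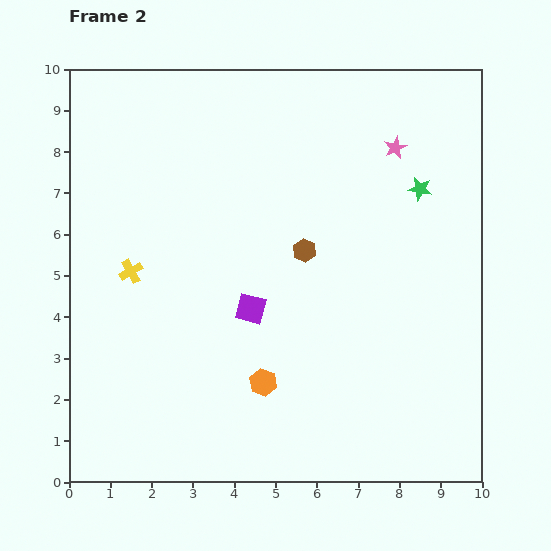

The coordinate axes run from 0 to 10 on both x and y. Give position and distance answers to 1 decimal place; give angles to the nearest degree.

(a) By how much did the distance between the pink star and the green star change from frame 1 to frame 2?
-2.1

Distance in frame 1: 3.3. Distance in frame 2: 1.2.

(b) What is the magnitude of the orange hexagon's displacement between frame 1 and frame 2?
1.8

The orange hexagon moved from (2.9, 2.6) to (4.7, 2.4), a distance of √(1.8² + 0.2²) ≈ 1.8.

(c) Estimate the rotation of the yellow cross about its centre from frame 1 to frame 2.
34° clockwise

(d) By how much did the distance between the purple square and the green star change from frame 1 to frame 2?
+3.3

Distance in frame 1: 1.7. Distance in frame 2: 5.0.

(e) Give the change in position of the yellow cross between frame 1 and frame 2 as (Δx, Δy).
(-2.8, 1.8)

The yellow cross was at (4.3, 3.3) in frame 1 and (1.5, 5.1) in frame 2.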